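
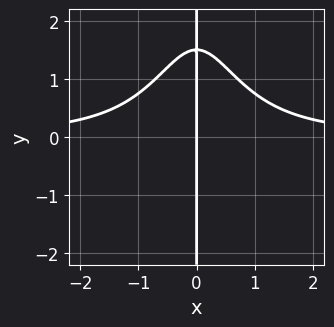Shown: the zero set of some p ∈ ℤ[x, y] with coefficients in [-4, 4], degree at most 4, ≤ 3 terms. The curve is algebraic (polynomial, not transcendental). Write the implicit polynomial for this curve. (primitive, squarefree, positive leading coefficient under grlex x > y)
(a) The degree is 4 — a generic line meets the curve in up to 4 points.
(b) Observable constraints: every point of the y-axis in the box is on the curve; it crosses the x-axis at the gridline x = 0.
(c) Fitting integer coefficients to these (and the overall shape) gives p.

2*x^3*y + 2*x*y - 3*x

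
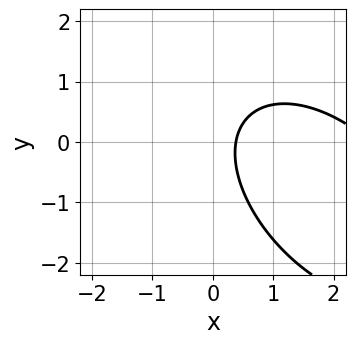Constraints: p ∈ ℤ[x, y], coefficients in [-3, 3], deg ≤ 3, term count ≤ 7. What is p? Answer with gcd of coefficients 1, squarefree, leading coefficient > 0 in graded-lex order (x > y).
x^2 + x*y + y^2 - 3*x + 1

1. deg p = 2.
2. From the visible intercepts: no y-intercept at any integer in the box.
3. Together with the visible shape, these determine p as stated.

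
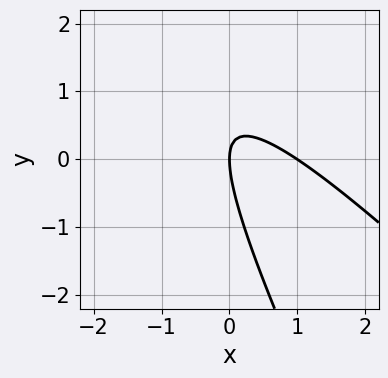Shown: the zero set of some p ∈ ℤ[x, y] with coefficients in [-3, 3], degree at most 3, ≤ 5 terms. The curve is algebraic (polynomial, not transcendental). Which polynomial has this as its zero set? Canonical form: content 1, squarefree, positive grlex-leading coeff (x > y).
1. deg p = 2. No degree-1 curve has this shape.
2. Against the integer gridlines: one y-axis crossing is at y = 0; among the integer gridlines, it crosses the x-axis at x ∈ {0, 1}.
3. Together with the visible shape, these determine p as stated.

2*x^2 + 3*x*y + y^2 - 2*x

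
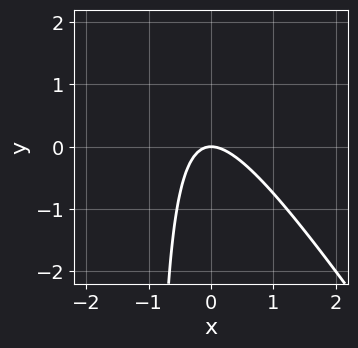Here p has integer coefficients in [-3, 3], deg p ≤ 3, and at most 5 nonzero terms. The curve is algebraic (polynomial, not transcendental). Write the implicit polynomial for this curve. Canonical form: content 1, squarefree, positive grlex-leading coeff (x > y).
3*x^2 + 2*x*y + 2*y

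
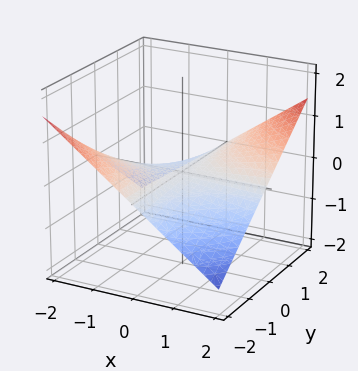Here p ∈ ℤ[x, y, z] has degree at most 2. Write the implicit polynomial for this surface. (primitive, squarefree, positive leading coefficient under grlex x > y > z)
The degree is 2 — a hyperbolic paraboloid; a quadric.
From the axis intercepts and sections: every point of the y-axis in the box is on the surface; one z-axis crossing is at z = 0; the visible x-axis segment lies entirely on the surface.
These observations pin down the coefficients.

x*y - 3*z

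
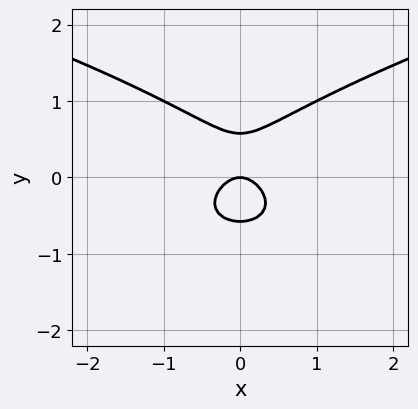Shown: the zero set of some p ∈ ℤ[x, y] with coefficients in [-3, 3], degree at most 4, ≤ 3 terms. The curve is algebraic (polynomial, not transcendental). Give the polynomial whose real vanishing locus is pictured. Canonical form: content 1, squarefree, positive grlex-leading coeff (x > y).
First, degree: a generic line meets the curve in up to 3 points, so deg p = 3.
Next, symmetries: it's symmetric under x → −x, forcing even powers of x.
Then, checking where it meets the axes: it meets the x-axis at x = 0 (among the integer gridlines); one y-axis crossing is at y = 0.
Finally, these observations pin down the coefficients.

3*y^3 - 2*x^2 - y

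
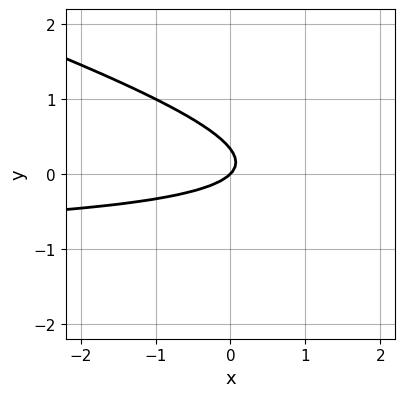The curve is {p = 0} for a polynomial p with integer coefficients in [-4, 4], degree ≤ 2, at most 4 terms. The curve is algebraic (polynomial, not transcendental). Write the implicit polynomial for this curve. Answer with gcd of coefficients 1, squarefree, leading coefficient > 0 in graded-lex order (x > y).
(a) Degree: no degree-1 curve has this shape, so deg p = 2.
(b) Observable constraints: it meets the x-axis at x = 0 (among the integer gridlines); one y-axis crossing is at y = 0.
(c) Matching integer coefficients to the picture gives p.

x*y + 3*y^2 + x - y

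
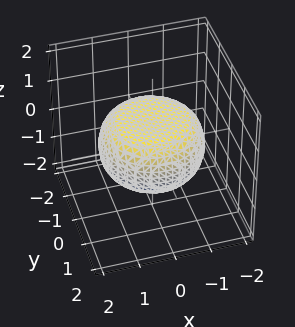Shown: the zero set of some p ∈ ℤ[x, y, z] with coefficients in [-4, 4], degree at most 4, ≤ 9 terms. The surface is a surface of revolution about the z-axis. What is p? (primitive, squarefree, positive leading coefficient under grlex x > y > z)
x^4 + 2*x^2*y^2 + y^4 - x^2 - y^2 + 3*z^2 - 2

1. Degree: no degree-3 surface has this shape, so deg p = 4.
2. Symmetries: rotational symmetry about the z-axis ⇒ p depends on x, y only through x² + y².
3. Against the integer gridlines: a circular section at z = 0 has radius between 1 and 2.
4. Fitting integer coefficients to these (and the overall shape) gives p.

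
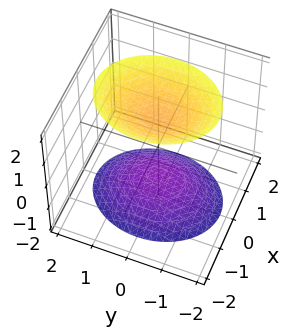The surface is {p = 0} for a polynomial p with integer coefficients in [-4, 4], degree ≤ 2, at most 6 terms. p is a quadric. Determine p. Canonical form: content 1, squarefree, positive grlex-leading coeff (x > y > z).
3*x^2 + 2*y^2 - 2*z^2 + 3

1. I count 2 distinct pieces. Treating them together as one polynomial.
2. The degree is 2 — two sheets facing apart; a quadric.
3. Symmetries: the y ↦ −y reflection is a symmetry, so y appears only in even powers; it's symmetric under z → −z, forcing even powers of z; it's symmetric under x → −x, forcing even powers of x.
4. From the visible intercepts: no y-intercept at any integer in the box; it misses every integer gridline on the x-axis.
5. The integer polynomial consistent with all of this is the stated p.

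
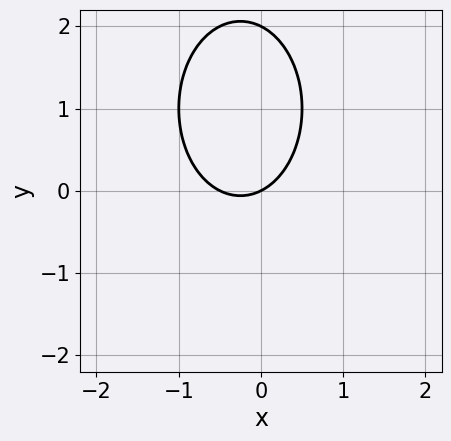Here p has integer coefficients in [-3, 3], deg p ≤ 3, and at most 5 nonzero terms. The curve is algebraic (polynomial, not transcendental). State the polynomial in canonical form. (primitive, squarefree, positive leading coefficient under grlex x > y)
2*x^2 + y^2 + x - 2*y

First, degree: the shape is more complex than any degree-1 curve, so deg p = 2.
Then, against the integer gridlines: it crosses the x-axis at the gridline x = 0; among the integer gridlines, it crosses the y-axis at y ∈ {0, 2}.
Finally, together with the visible shape, these determine p as stated.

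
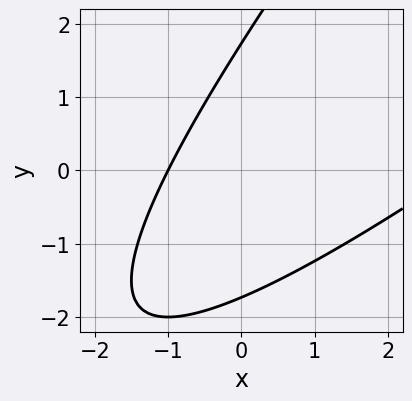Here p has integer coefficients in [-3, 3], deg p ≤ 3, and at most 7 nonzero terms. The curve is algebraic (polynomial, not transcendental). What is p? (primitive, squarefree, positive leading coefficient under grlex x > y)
deg p = 2.
Observable constraints: it meets the x-axis at x = -1 (among the integer gridlines).
Together with the visible shape, these determine p as stated.

x^2 - 2*x*y + y^2 - 2*x - 3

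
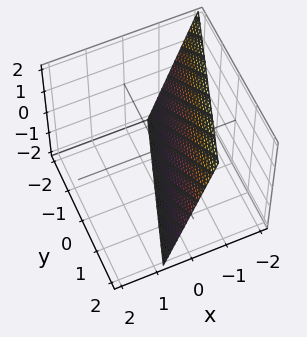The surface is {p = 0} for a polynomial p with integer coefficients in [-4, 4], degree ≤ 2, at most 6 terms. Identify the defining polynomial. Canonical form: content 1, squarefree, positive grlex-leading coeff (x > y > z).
3*x - y + z + 2

The degree is 1 — the surface is flat (a plane).
Against the integer gridlines: one y-axis crossing is at y = 2; it meets the z-axis at z = -2 (among the integer gridlines).
These observations pin down the coefficients.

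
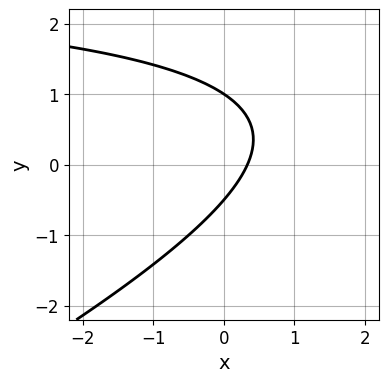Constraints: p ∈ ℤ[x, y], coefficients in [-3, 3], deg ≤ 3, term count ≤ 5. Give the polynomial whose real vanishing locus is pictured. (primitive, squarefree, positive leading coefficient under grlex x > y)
First, degree: a generic line meets the curve in up to 2 points, so deg p = 2.
Then, reading off the gridlines: one y-axis crossing is at y = 1.
Finally, together with the visible shape, these determine p as stated.

x*y - 2*y^2 - 3*x + y + 1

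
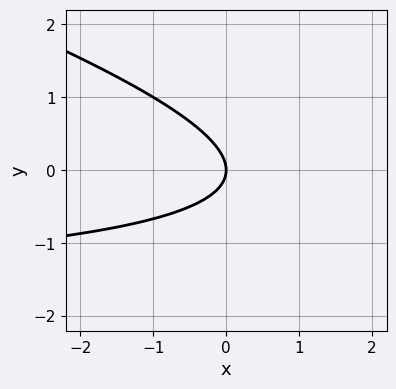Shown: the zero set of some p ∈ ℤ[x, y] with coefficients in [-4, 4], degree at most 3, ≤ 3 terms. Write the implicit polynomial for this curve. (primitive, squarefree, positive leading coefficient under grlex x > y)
x*y + 3*y^2 + 2*x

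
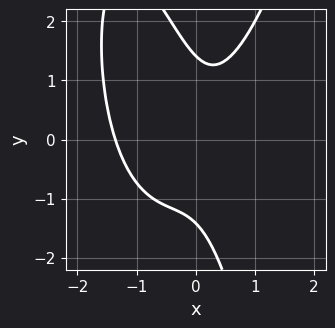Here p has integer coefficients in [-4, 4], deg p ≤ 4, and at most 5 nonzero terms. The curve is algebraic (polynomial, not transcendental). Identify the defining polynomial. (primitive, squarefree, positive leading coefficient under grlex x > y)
(a) Degree: a generic line meets the curve in up to 3 points, so deg p = 3.
(b) Solving for integer coefficients yields p as stated.

3*x^3 + 3*x^2 - 2*x*y - y^2 + 2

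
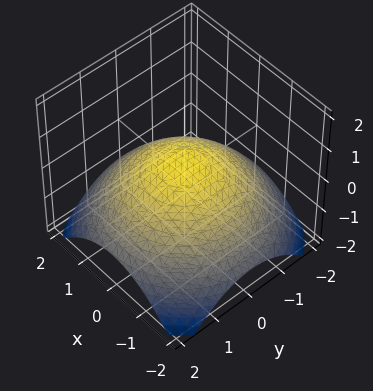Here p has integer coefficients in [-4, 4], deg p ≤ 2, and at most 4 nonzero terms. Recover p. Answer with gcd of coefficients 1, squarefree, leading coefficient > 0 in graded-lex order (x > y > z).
x^2 + y^2 + 3*z - 1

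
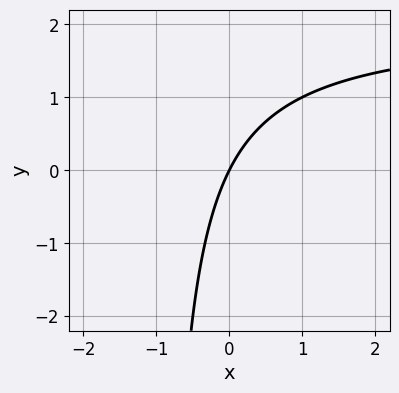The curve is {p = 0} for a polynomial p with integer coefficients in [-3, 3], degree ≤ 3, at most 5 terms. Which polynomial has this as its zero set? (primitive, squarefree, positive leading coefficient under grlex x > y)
Degree: a generic line meets the curve in up to 2 points, so deg p = 2.
Against the integer gridlines: it crosses the x-axis at the gridline x = 0; it crosses the y-axis at the gridline y = 0.
Together with the visible shape, these determine p as stated.

x*y - 2*x + y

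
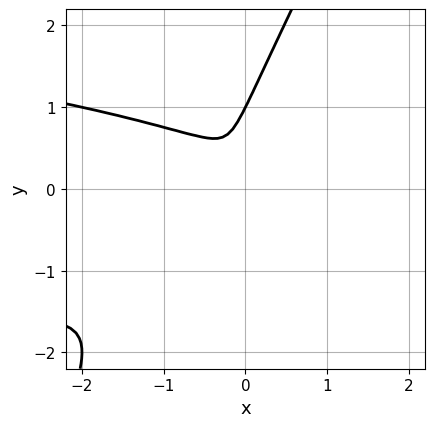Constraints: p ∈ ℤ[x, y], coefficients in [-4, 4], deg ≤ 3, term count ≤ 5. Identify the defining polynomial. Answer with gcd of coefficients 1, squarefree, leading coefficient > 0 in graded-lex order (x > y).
2*x*y^2 - y^3 + x^2 + y^2

First, degree: the shape is more complex than any degree-2 curve, so deg p = 3.
Then, from the visible intercepts: it crosses the y-axis at the gridline y = 1.
Finally, the integer polynomial consistent with all of this is the stated p.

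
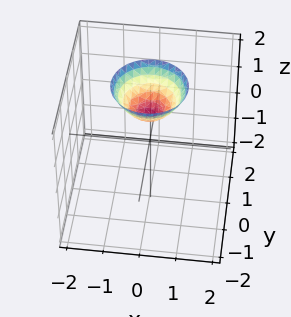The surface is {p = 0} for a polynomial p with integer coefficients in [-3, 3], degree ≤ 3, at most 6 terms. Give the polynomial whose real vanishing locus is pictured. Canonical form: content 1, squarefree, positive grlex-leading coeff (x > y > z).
x^2 + y^2 - z + 1

First, the degree is 2 — no degree-1 surface has this shape.
Then, symmetries: rotational symmetry about the z-axis ⇒ p depends on x, y only through x² + y².
Next, observable constraints: it misses every integer gridline on the x-axis; a circular section at z = 2 has radius exactly 1; the surface avoids every integer y-axis point in the box; it meets the z-axis at z = 1 (among the integer gridlines).
Finally, together with the visible shape, these determine p as stated.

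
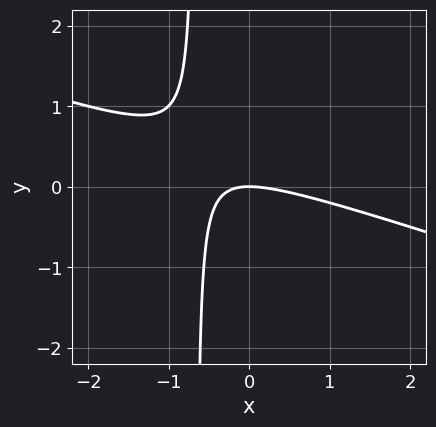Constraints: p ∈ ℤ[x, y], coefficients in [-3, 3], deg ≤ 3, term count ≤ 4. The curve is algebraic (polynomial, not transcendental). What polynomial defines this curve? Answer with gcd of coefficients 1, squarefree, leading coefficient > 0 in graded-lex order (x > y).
(a) Degree: no degree-1 curve has this shape, so deg p = 2.
(b) Checking where it meets the axes: one x-axis crossing is at x = 0; it crosses the y-axis at the gridline y = 0.
(c) Putting this together gives p.

x^2 + 3*x*y + 2*y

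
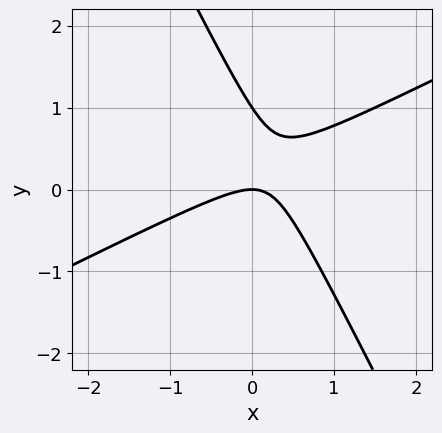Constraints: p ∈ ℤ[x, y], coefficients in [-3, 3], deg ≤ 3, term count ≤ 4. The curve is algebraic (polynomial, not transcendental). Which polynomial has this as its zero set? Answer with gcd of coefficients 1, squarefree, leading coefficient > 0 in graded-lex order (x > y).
2*x^2 - 3*x*y - 2*y^2 + 2*y

1. deg p = 2. The shape is more complex than any degree-1 curve.
2. From the visible intercepts: among the integer gridlines, it crosses the y-axis at y ∈ {0, 1}; one x-axis crossing is at x = 0.
3. Matching integer coefficients to the picture gives p.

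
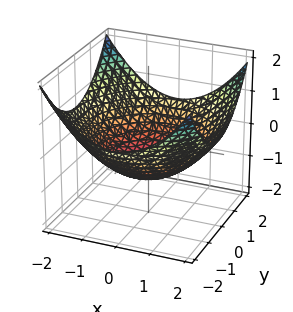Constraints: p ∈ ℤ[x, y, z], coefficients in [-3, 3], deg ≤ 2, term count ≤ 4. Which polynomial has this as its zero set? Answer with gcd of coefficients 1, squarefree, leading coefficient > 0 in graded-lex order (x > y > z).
Degree: the shape is more complex than any degree-1 surface, so deg p = 2.
Symmetry: the z-axis is an axis of rotation, so x and y enter only as x² + y².
From the visible intercepts: a circular section at z = 0 has radius between 1 and 2; it meets the z-axis at z = -1 (among the integer gridlines).
The integer polynomial consistent with all of this is the stated p.

x^2 + y^2 - 3*z - 3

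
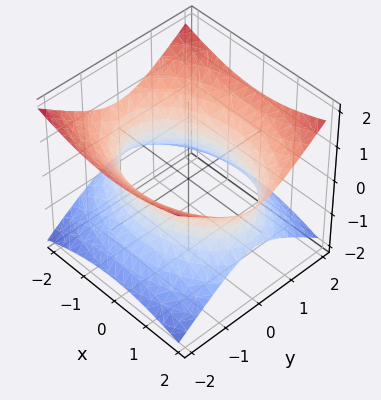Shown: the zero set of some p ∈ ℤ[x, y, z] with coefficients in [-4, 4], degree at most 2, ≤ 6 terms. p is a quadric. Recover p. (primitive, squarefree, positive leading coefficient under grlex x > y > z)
x^2 + 2*y^2 - 3*z^2 - 3

1. The degree is 2 — an hourglass — one-sheet hyperboloid; a quadric.
2. Symmetries: it's symmetric under y → −y, forcing even powers of y; it's symmetric under z → −z, forcing even powers of z; it's symmetric under x → −x, forcing even powers of x.
3. Against the integer gridlines: the surface avoids every integer z-axis point in the box.
4. Assembling these constraints gives the stated polynomial.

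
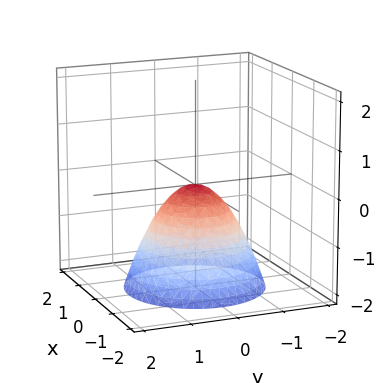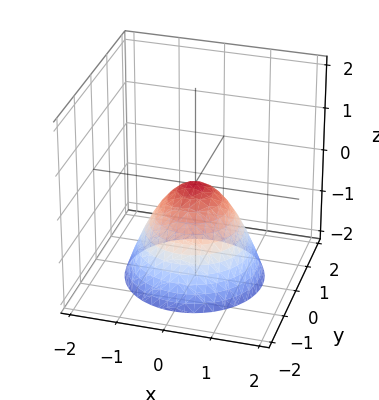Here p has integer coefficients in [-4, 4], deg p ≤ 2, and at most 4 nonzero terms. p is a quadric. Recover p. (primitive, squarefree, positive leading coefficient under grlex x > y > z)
deg p = 2.
Symmetries: the z-axis is an axis of rotation, so x and y enter only as x² + y².
Against the integer gridlines: it crosses the x-axis at the gridline x = 0; it meets the z-axis at z = 0 (among the integer gridlines).
The integer polynomial consistent with all of this is the stated p.

x^2 + y^2 + z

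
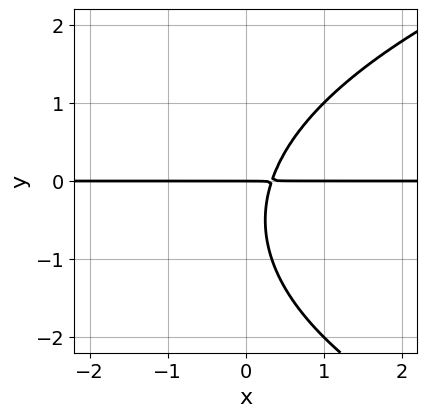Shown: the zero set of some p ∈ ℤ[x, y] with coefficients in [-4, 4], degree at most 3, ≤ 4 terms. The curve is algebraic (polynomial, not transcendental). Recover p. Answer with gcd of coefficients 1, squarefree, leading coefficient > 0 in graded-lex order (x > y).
y^3 - 3*x*y + y^2 + y

(a) The degree is 3 — the shape is more complex than any degree-2 curve.
(b) Against the integer gridlines: it meets the y-axis at y = 0 (among the integer gridlines); the visible x-axis segment lies entirely on the curve.
(c) Putting this together gives p.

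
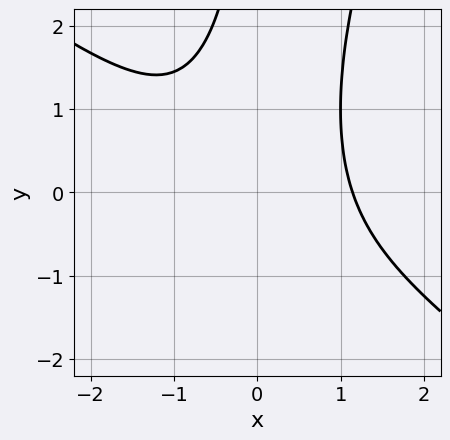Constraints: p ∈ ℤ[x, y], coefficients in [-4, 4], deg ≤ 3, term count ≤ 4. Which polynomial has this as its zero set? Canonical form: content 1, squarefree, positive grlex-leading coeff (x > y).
Degree: a generic line meets the curve in up to 3 points, so deg p = 3.
Reading off the gridlines: it misses every integer gridline on the y-axis.
Solving for integer coefficients yields p as stated.

2*x^3 + 2*x^2*y - x*y^2 - 3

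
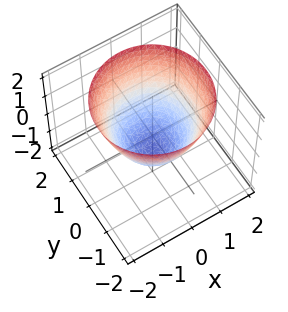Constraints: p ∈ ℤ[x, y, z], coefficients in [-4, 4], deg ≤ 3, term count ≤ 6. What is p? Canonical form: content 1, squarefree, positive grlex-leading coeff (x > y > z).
First, the degree is 2 — the shape is more complex than any degree-1 surface.
Then, symmetry: the surface is invariant under rotation about z: p = q(x² + y², z).
Then, from the visible intercepts: a circular section at z = 1 has radius between 1 and 2; the y-axis gridline crossings are at y ∈ {-1, 1}; it crosses the z-axis at the gridline z = -1.
Finally, these observations pin down the coefficients. Check: (1, 0, 0) on the x-axis lies on the surface, and p(1, 0, 0) = 0. ✓

x^2 + y^2 - z - 1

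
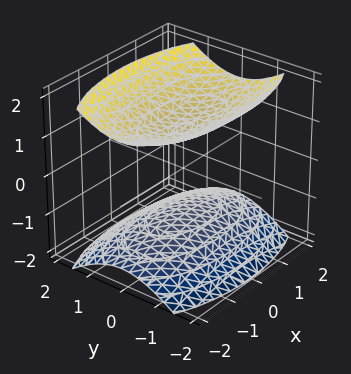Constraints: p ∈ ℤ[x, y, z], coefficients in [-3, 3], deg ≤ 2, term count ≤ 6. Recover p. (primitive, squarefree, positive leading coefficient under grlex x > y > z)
1. The picture has 2 separate pieces. Treating them together as one polynomial.
2. deg p = 2. Two separate bowl-shaped sheets opening away from each other; a quadric.
3. Symmetries: it's symmetric under x → −x, forcing even powers of x; mirror symmetry z ↦ −z ⇒ only even powers of z; it's symmetric under y → −y, forcing even powers of y.
4. Against the integer gridlines: the z-axis gridline crossings are at z ∈ {-1, 1}; no x-intercept at any integer in the box; the surface avoids every integer y-axis point in the box.
5. The integer polynomial consistent with all of this is the stated p.

x^2 + 3*y^2 - 3*z^2 + 3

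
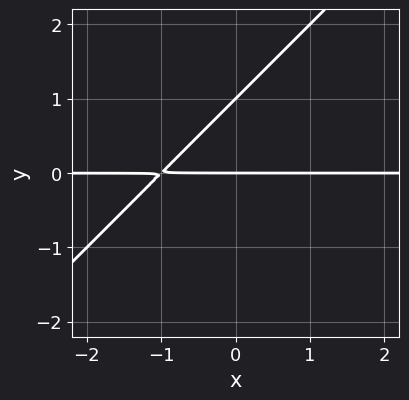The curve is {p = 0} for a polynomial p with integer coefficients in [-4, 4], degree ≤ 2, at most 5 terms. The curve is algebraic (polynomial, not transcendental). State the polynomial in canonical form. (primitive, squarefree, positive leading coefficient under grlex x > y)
deg p = 2.
Checking where it meets the axes: every point of the x-axis in the box is on the curve; the y-axis gridline crossings are at y ∈ {0, 1}.
Putting this together gives p.

x*y - y^2 + y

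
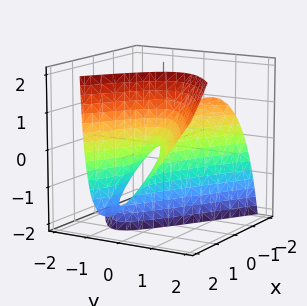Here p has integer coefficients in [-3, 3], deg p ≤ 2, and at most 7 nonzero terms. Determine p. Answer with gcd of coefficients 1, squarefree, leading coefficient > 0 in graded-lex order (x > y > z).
x^2 + 2*x*z - 3*y^2 + 2*y*z - z

deg p = 2. The shape is more complex than any degree-1 surface.
Observable constraints: it crosses the z-axis at the gridline z = 0; it crosses the y-axis at the gridline y = 0.
The integer polynomial consistent with all of this is the stated p.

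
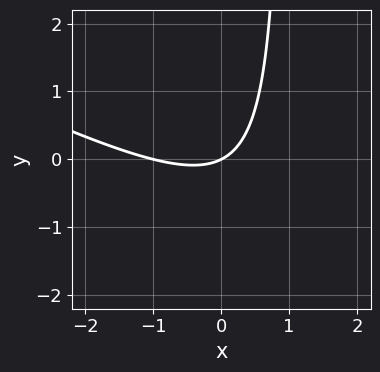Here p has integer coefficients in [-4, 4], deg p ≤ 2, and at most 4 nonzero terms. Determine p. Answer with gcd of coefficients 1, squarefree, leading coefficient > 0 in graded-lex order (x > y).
x^2 + 2*x*y + x - 2*y

1. Degree: the shape is more complex than any degree-1 curve, so deg p = 2.
2. Observable constraints: it crosses the y-axis at the gridline y = 0; among the integer gridlines, it crosses the x-axis at x ∈ {-1, 0}.
3. Assembling these constraints gives the stated polynomial.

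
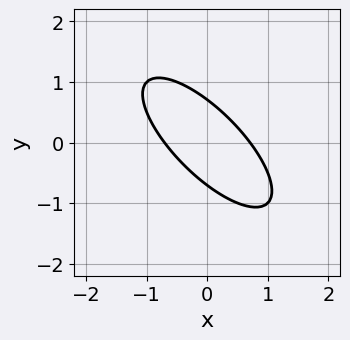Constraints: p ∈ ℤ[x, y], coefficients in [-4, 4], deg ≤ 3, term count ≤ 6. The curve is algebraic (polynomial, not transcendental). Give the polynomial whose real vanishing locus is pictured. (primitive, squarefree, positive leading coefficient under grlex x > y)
The degree is 2 — a generic line meets the curve in up to 2 points.
Putting this together gives p.

2*x^2 + 3*x*y + 2*y^2 - 1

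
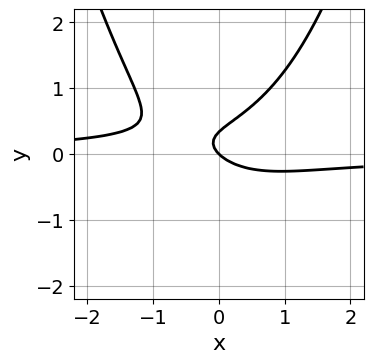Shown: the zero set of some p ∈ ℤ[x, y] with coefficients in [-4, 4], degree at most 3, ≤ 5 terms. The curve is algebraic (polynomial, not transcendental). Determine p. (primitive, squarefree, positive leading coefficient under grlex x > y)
deg p = 3.
Against the integer gridlines: it crosses the y-axis at the gridline y = 0; it meets the x-axis at x = 0 (among the integer gridlines).
Solving for integer coefficients yields p as stated.

2*x^2*y - 3*y^2 + x + y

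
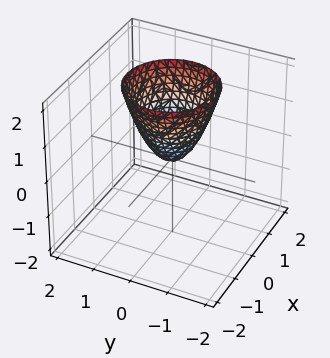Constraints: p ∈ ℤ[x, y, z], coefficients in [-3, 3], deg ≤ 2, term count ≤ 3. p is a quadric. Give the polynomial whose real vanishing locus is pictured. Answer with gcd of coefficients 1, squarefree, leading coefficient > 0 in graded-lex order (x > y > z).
1. deg p = 2. A single bowl opening along one axis; a quadric.
2. Symmetries: rotational symmetry about the z-axis ⇒ p depends on x, y only through x² + y².
3. Checking where it meets the axes: it meets the z-axis at z = 0 (among the integer gridlines); it crosses the x-axis at the gridline x = 0; a circular section at z = 1 has radius between 0 and 1; it meets the y-axis at y = 0 (among the integer gridlines).
4. Solving for integer coefficients yields p as stated.

3*x^2 + 3*y^2 - 2*z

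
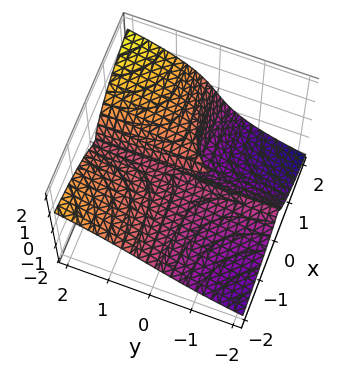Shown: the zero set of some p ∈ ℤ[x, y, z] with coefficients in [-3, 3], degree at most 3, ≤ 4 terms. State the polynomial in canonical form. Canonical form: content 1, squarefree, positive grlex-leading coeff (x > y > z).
(a) deg p = 3.
(b) Observable constraints: the visible y-axis segment lies entirely on the surface; the visible x-axis segment lies entirely on the surface.
(c) Fitting integer coefficients to these (and the overall shape) gives p.

x^2*y - x^2*z - z^3 + x*z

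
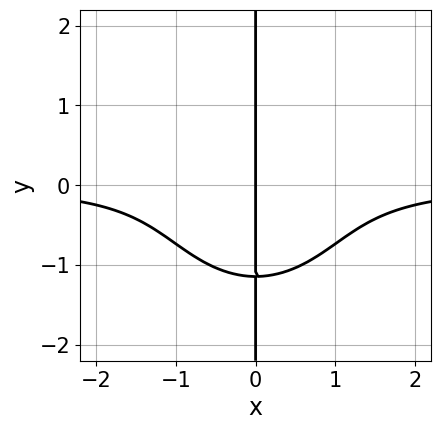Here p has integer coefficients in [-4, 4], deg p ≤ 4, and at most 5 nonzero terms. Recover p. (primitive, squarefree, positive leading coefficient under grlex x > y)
Degree: the shape is more complex than any degree-3 curve, so deg p = 4.
From the axis intercepts and sections: the visible y-axis segment lies entirely on the curve; it crosses the x-axis at the gridline x = 0.
Putting this together gives p.

3*x^3*y + 2*x*y^3 + 3*x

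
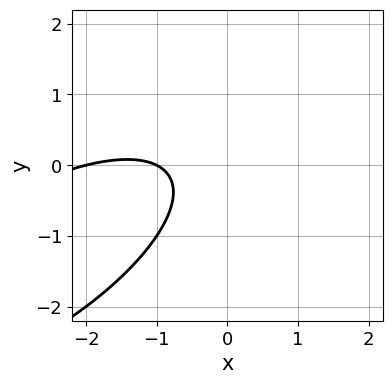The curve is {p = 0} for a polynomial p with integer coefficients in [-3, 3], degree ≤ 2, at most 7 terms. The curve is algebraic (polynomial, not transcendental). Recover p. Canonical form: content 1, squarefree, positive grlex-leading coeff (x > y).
First, degree: a generic line meets the curve in up to 2 points, so deg p = 2.
Then, from the axis intercepts and sections: the x-axis gridline crossings are at x ∈ {-2, -1}; the curve avoids every integer y-axis point in the box.
Finally, solving for integer coefficients yields p as stated.

x^2 - 2*x*y + 2*y^2 + 3*x + 2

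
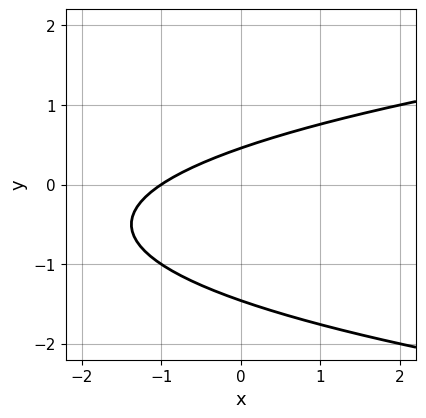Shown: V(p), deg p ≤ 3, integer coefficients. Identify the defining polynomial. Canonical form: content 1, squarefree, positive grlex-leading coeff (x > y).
3*y^2 - 2*x + 3*y - 2

1. deg p = 2. A generic line meets the curve in up to 2 points.
2. Observable constraints: it crosses the x-axis at the gridline x = -1.
3. The integer polynomial consistent with all of this is the stated p.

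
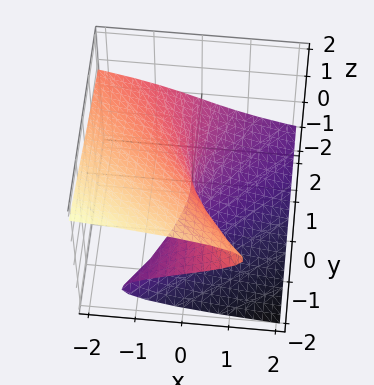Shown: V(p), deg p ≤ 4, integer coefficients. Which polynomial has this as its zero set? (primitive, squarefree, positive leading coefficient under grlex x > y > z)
z^3 + y*z + x

First, degree: no degree-2 surface has this shape, so deg p = 3.
Then, observable constraints: it meets the z-axis at z = 0 (among the integer gridlines); every point of the y-axis in the box is on the surface; it meets the x-axis at x = 0 (among the integer gridlines).
Finally, assembling these constraints gives the stated polynomial.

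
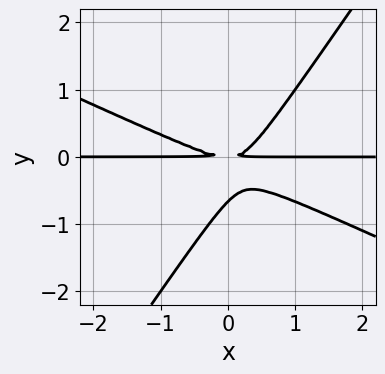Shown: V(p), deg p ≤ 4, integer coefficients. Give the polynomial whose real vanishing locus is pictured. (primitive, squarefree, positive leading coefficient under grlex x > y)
2*x^2*y + 3*x*y^2 - 3*y^3 - 2*y^2

1. Degree: no degree-2 curve has this shape, so deg p = 3.
2. Against the integer gridlines: the visible x-axis segment lies entirely on the curve.
3. Matching integer coefficients to the picture gives p.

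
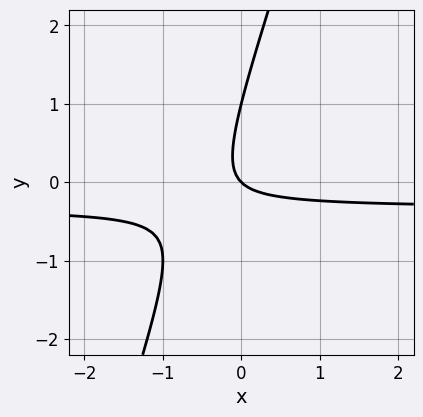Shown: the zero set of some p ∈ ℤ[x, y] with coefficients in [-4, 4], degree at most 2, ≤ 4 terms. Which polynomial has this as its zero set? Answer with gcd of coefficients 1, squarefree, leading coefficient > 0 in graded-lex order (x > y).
3*x*y - y^2 + x + y

First, the degree is 2 — no degree-1 curve has this shape.
Next, from the axis intercepts and sections: the y-axis gridline crossings are at y ∈ {0, 1}; it meets the x-axis at x = 0 (among the integer gridlines).
Finally, together with the visible shape, these determine p as stated.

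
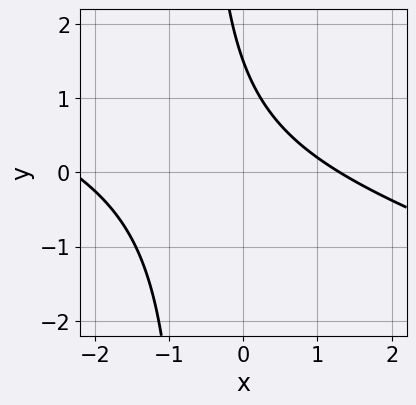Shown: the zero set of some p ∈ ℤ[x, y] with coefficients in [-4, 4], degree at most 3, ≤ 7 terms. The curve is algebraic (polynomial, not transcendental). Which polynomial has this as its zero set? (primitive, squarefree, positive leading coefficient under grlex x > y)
First, degree: a generic line meets the curve in up to 2 points, so deg p = 2.
Finally, the integer polynomial consistent with all of this is the stated p.

x^2 + 3*x*y + x + 2*y - 3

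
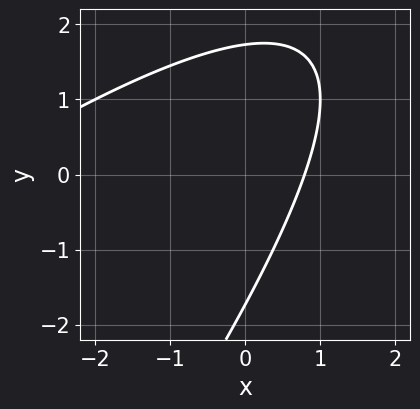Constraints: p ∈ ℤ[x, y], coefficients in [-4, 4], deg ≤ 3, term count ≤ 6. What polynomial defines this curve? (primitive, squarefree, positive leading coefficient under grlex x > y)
x^2 - 2*x*y + y^2 + 3*x - 3

First, degree: a generic line meets the curve in up to 2 points, so deg p = 2.
Finally, the integer polynomial consistent with all of this is the stated p.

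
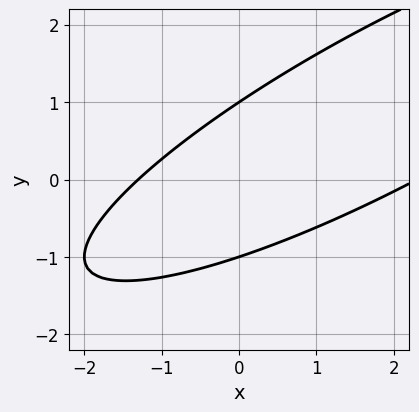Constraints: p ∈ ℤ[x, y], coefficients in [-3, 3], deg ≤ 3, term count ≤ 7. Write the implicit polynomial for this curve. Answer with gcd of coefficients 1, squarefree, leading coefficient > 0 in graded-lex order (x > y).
x^2 - 3*x*y + 3*y^2 - x - 3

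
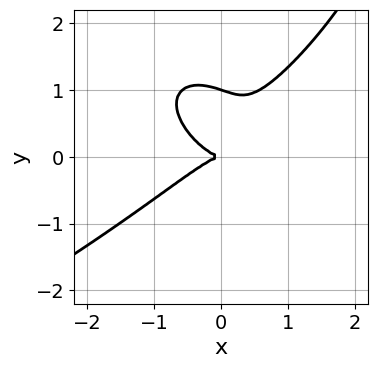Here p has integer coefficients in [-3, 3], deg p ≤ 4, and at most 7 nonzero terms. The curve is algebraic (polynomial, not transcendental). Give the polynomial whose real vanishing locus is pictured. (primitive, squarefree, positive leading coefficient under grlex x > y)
x*y^3 + 3*x^3 - 2*x*y^2 - 3*y^3 + 3*y^2

First, the degree is 4 — no degree-3 curve has this shape.
Next, from the visible intercepts: one x-axis crossing is at x = 0; among the integer gridlines, it crosses the y-axis at y ∈ {0, 1}.
Finally, putting this together gives p.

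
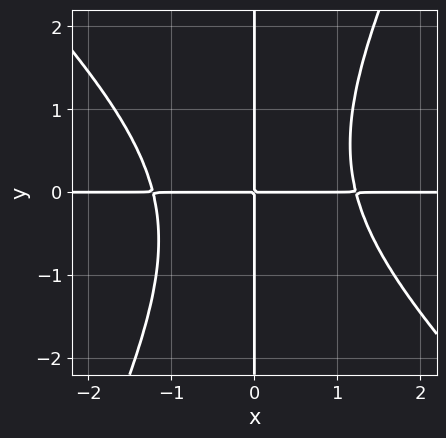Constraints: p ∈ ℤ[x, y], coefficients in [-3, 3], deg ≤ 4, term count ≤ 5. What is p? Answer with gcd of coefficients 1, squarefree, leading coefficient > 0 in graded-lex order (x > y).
2*x^3*y + x^2*y^2 - x*y^3 - 3*x*y

1. deg p = 4. No degree-3 curve has this shape.
2. Against the integer gridlines: the visible x-axis segment lies entirely on the curve; every point of the y-axis in the box is on the curve.
3. Together with the visible shape, these determine p as stated.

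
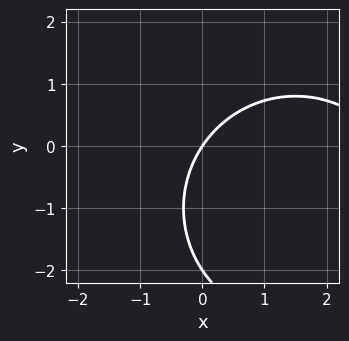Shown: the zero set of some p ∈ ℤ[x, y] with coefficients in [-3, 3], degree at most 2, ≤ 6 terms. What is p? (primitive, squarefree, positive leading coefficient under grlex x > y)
x^2 + y^2 - 3*x + 2*y

(a) Degree: the shape is more complex than any degree-1 curve, so deg p = 2.
(b) Observable constraints: the y-axis gridline crossings are at y ∈ {-2, 0}; it crosses the x-axis at the gridline x = 0.
(c) Matching integer coefficients to the picture gives p.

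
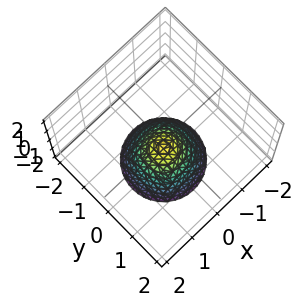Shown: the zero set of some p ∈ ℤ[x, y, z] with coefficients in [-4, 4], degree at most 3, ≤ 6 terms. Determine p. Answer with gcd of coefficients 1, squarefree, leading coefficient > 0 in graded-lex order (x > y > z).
3*x^2 + 3*y^2 + 3*z + 2

1. deg p = 2.
2. Symmetries: rotational symmetry about the z-axis ⇒ p depends on x, y only through x² + y².
3. From the axis intercepts and sections: a circular section at z = -1 has radius between 0 and 1; the surface avoids every integer x-axis point in the box.
4. The integer polynomial consistent with all of this is the stated p.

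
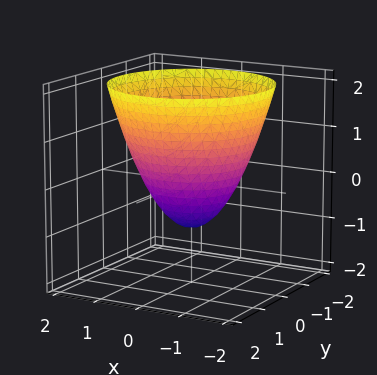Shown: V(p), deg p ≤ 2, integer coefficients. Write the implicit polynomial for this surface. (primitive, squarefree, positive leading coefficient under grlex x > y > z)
The degree is 2 — a generic line meets the surface in up to 2 points.
Symmetries: the z-axis is an axis of rotation, so x and y enter only as x² + y².
Observable constraints: the x-axis gridline crossings are at x ∈ {-1, 1}; it crosses the z-axis at the gridline z = -1; the y-axis gridline crossings are at y ∈ {-1, 1}.
Assembling these constraints gives the stated polynomial.

x^2 + y^2 - z - 1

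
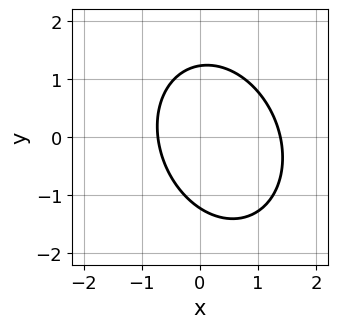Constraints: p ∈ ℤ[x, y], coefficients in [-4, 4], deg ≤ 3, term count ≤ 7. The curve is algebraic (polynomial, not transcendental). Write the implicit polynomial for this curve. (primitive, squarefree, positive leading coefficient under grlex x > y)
3*x^2 + x*y + 2*y^2 - 2*x - 3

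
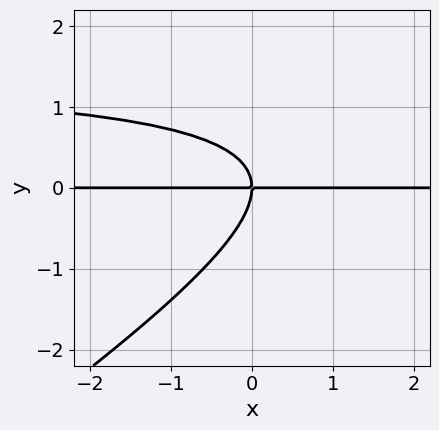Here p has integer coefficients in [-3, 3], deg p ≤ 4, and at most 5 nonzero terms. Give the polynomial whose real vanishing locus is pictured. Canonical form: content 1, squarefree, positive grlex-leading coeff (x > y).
2*x*y^2 - 3*y^3 - 3*x*y

(a) The degree is 3 — no degree-2 curve has this shape.
(b) Observable constraints: one y-axis crossing is at y = 0; the visible x-axis segment lies entirely on the curve.
(c) Fitting integer coefficients to these (and the overall shape) gives p.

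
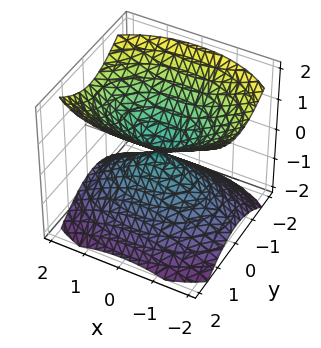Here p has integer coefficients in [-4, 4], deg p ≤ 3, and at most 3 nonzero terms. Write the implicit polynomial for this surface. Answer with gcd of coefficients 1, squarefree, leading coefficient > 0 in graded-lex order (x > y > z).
1. There are 2 components. They look like related sheets of one shape, so recover p as a whole.
2. Degree: a double cone through the origin; a quadric, so deg p = 2.
3. Symmetries: mirror symmetry x ↦ −x ⇒ only even powers of x; the y ↦ −y reflection is a symmetry, so y appears only in even powers; it's symmetric under z → −z, forcing even powers of z.
4. From the visible intercepts: one x-axis crossing is at x = 0; one z-axis crossing is at z = 0; it crosses the y-axis at the gridline y = 0.
5. Matching integer coefficients to the picture gives p.

x^2 + 2*y^2 - 2*z^2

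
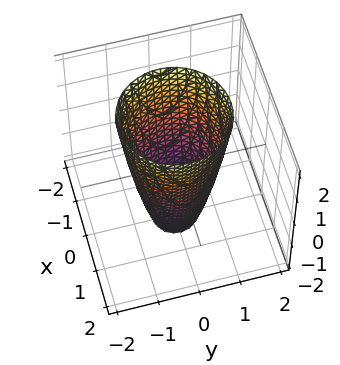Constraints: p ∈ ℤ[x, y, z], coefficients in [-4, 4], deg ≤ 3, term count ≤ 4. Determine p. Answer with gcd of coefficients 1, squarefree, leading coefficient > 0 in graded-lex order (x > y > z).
3*x^2 + 3*y^2 - z - 3

(a) The degree is 2 — the shape is more complex than any degree-1 surface.
(b) By symmetry, every cross-section ⟂ z is a circle, so x, y appear only via x² + y².
(c) From the visible intercepts: the surface avoids every integer z-axis point in the box; the x-axis gridline crossings are at x ∈ {-1, 1}; a circular section at z = -1 has radius between 0 and 1.
(d) The integer polynomial consistent with all of this is the stated p. Check: (0, 1, 0) on the y-axis lies on the surface, and p(0, 1, 0) = 0. ✓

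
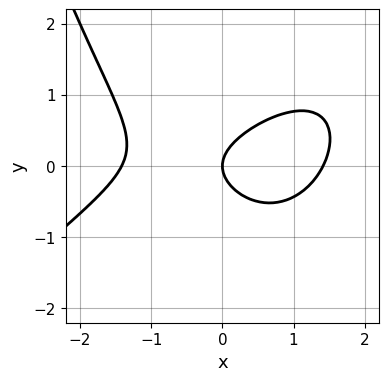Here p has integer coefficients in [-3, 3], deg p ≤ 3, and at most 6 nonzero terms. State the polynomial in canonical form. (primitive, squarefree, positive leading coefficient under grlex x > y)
(a) The degree is 3 — no degree-2 curve has this shape.
(b) From the axis intercepts and sections: one y-axis crossing is at y = 0; one x-axis crossing is at x = 0.
(c) Fitting integer coefficients to these (and the overall shape) gives p.

x^3 - x^2*y + 3*y^2 - 2*x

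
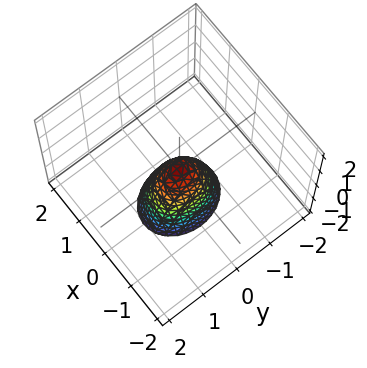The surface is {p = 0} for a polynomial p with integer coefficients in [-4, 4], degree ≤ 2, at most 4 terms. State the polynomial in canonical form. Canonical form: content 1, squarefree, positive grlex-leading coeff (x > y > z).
1. deg p = 2.
2. Symmetries: the x ↦ −x reflection is a symmetry, so x appears only in even powers; mirror symmetry y ↦ −y ⇒ only even powers of y.
3. Observable constraints: it meets the x-axis at x = 0 (among the integer gridlines); it meets the y-axis at y = 0 (among the integer gridlines).
4. These observations pin down the coefficients.

3*x^2 + 2*y^2 + z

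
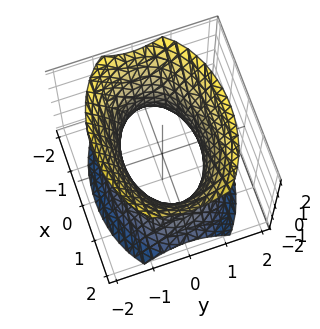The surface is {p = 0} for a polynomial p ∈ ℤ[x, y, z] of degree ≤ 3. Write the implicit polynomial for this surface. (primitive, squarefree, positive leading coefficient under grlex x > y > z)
x^2 + 2*y^2 - z^2 - 2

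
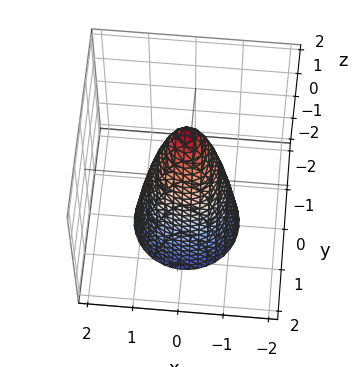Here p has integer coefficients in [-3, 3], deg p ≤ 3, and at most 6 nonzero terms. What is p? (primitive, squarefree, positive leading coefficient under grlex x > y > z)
(a) Degree: the shape is more complex than any degree-1 surface, so deg p = 2.
(b) By symmetry, the surface is invariant under rotation about z: p = q(x² + y², z).
(c) Observable constraints: a circular section at z = -1 has radius exactly 1; it meets the z-axis at z = 2 (among the integer gridlines).
(d) These observations pin down the coefficients.

3*x^2 + 3*y^2 + z - 2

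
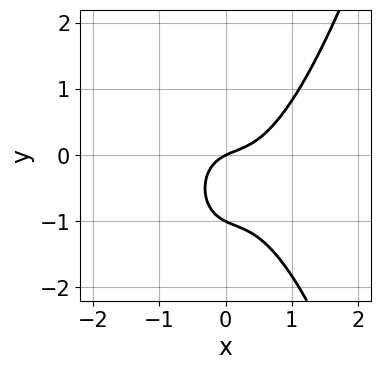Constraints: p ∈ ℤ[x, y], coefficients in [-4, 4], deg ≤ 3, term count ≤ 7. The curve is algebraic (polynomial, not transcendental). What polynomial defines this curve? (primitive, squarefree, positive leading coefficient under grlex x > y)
First, deg p = 3. The shape is more complex than any degree-2 curve.
Then, from the axis intercepts and sections: it crosses the x-axis at the gridline x = 0; among the integer gridlines, it crosses the y-axis at y ∈ {-1, 0}.
Finally, solving for integer coefficients yields p as stated.

3*x^3 - x^2 - 2*y^2 + x - 2*y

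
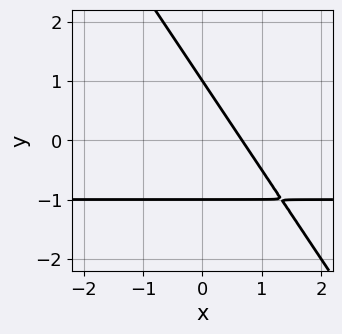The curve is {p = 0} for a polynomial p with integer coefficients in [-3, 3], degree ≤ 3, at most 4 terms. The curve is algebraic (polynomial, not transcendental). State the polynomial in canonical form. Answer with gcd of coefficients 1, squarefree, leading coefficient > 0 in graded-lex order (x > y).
3*x*y + 2*y^2 + 3*x - 2

First, the degree is 2 — a generic line meets the curve in up to 2 points.
Then, reading off the gridlines: the y-axis gridline crossings are at y ∈ {-1, 1}.
Finally, together with the visible shape, these determine p as stated.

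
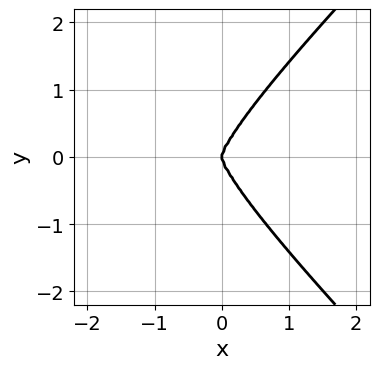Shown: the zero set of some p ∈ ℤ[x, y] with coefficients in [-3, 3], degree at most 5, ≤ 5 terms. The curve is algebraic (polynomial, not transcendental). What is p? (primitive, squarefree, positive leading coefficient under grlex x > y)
x^2*y^2 - y^4 + 2*x^3

1. deg p = 4. No degree-3 curve has this shape.
2. Symmetries: mirror symmetry y ↦ −y ⇒ only even powers of y.
3. Checking where it meets the axes: it crosses the x-axis at the gridline x = 0; it meets the y-axis at y = 0 (among the integer gridlines).
4. The integer polynomial consistent with all of this is the stated p.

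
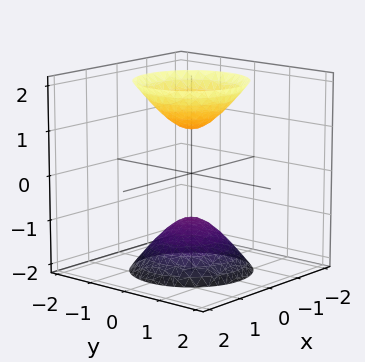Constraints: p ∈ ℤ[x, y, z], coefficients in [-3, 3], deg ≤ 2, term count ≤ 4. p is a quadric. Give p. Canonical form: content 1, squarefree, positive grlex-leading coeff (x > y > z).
2*x^2 + 2*y^2 - z^2 + 1

The picture has 2 separate pieces.
deg p = 2.
Symmetries: every cross-section ⟂ z is a circle, so x, y appear only via x² + y²; the z ↦ −z reflection is a symmetry, so z appears only in even powers.
Observable constraints: it misses every integer gridline on the y-axis; no x-intercept at any integer in the box; the z-axis gridline crossings are at z ∈ {-1, 1}; a circular section at z = 2 has radius between 1 and 2.
Solving for integer coefficients yields p as stated.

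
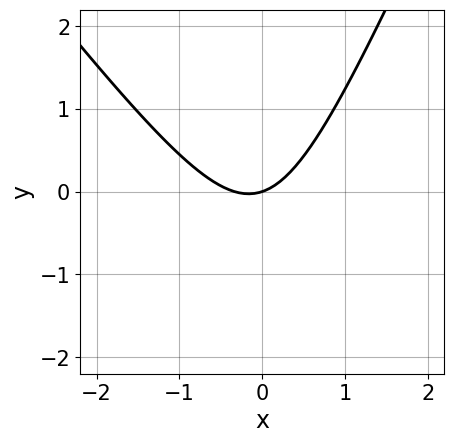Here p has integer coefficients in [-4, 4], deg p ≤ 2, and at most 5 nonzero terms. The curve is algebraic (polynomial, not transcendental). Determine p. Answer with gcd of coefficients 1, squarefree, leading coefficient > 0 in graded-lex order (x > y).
(a) The degree is 2 — a generic line meets the curve in up to 2 points.
(b) Reading off the gridlines: it meets the x-axis at x = 0 (among the integer gridlines); one y-axis crossing is at y = 0.
(c) Putting this together gives p.

3*x^2 + x*y - y^2 + x - 3*y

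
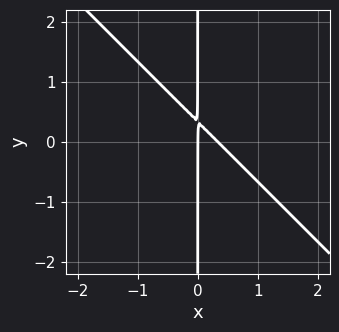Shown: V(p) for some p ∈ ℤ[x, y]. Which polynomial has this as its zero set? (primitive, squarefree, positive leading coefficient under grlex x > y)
3*x^2 + 3*x*y - x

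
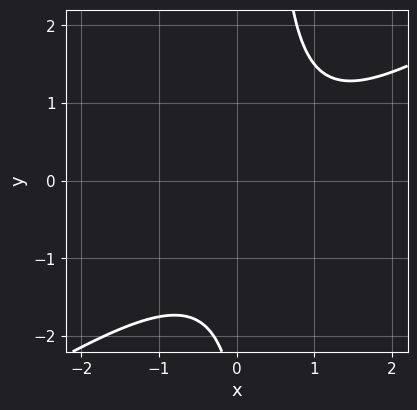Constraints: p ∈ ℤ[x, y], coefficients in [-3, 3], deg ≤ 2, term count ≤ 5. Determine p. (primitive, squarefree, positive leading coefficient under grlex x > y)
deg p = 2. No degree-1 curve has this shape.
From the axis intercepts and sections: no y-intercept at any integer in the box; the curve avoids every integer x-axis point in the box.
Matching integer coefficients to the picture gives p.

2*x^2 - 3*x*y - 2*x + y + 3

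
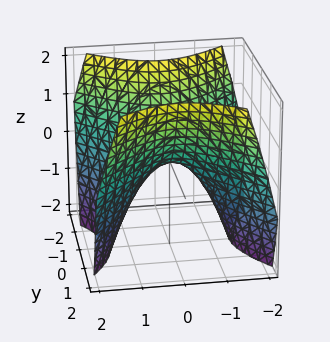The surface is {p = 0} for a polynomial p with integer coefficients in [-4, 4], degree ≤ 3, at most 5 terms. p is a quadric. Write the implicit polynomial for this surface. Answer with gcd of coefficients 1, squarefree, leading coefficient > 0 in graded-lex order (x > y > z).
x^2 - y^2 + z

Degree: a hyperbolic paraboloid; a quadric, so deg p = 2.
Symmetries: mirror symmetry y ↦ −y ⇒ only even powers of y; mirror symmetry x ↦ −x ⇒ only even powers of x.
From the axis intercepts and sections: one y-axis crossing is at y = 0; it meets the z-axis at z = 0 (among the integer gridlines); it meets the x-axis at x = 0 (among the integer gridlines).
Together with the visible shape, these determine p as stated.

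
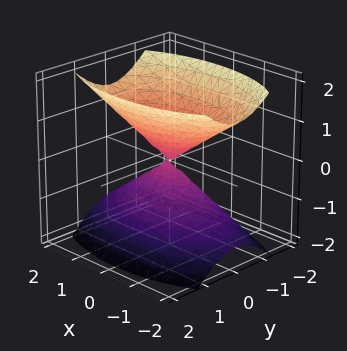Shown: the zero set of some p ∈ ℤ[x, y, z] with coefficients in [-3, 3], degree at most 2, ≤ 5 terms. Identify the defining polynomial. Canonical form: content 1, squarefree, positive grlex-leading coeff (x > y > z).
x^2 + 3*y^2 - 2*z^2

(a) I count 2 distinct pieces.
(b) The degree is 2 — two nappes meeting at a single point; a quadric.
(c) Symmetries: the z ↦ −z reflection is a symmetry, so z appears only in even powers; it's symmetric under y → −y, forcing even powers of y; it's symmetric under x → −x, forcing even powers of x.
(d) From the visible intercepts: it meets the x-axis at x = 0 (among the integer gridlines); it crosses the y-axis at the gridline y = 0; it crosses the z-axis at the gridline z = 0.
(e) Solving for integer coefficients yields p as stated.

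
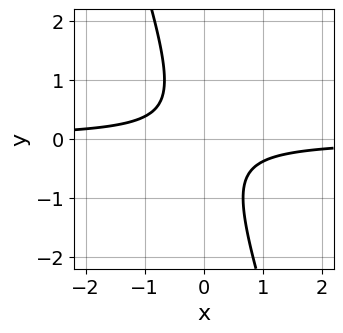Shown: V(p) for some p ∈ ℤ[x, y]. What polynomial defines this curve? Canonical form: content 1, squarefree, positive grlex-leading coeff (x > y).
3*x*y + y^2 + 1

1. deg p = 2. No degree-1 curve has this shape.
2. Observable constraints: the curve avoids every integer y-axis point in the box; it misses every integer gridline on the x-axis.
3. Assembling these constraints gives the stated polynomial.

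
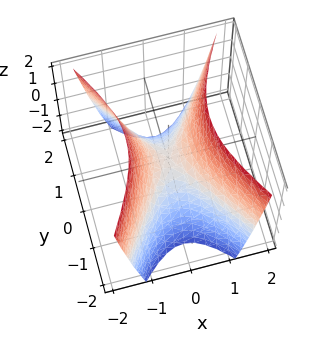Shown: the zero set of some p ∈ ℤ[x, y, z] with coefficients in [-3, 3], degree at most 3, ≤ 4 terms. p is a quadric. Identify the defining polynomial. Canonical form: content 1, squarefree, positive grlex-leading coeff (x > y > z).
2*x^2 - y^2 - z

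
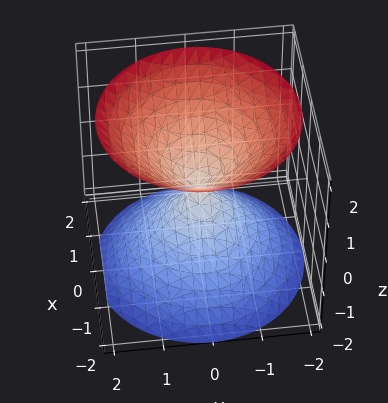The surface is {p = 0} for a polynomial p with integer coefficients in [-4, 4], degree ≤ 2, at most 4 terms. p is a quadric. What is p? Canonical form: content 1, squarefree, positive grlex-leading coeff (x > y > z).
(a) There are 2 components. Treating them together as one polynomial.
(b) deg p = 2. A double cone through the origin; a quadric.
(c) Symmetries: the z ↦ −z reflection is a symmetry, so z appears only in even powers; rotational symmetry about the z-axis ⇒ p depends on x, y only through x² + y².
(d) From the visible intercepts: it crosses the y-axis at the gridline y = 0; a circular section at z = -1 has radius exactly 1.
(e) These observations pin down the coefficients.

x^2 + y^2 - z^2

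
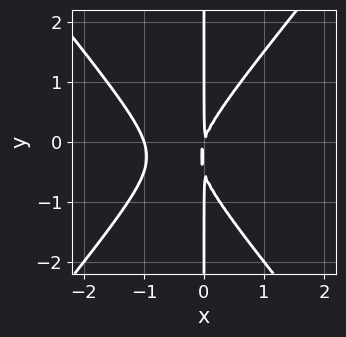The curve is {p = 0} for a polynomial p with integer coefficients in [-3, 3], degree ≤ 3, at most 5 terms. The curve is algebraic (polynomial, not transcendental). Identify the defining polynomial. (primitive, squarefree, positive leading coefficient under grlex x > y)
3*x^3 - 2*x*y^2 + 3*x^2 - x*y

First, the degree is 3 — a generic line meets the curve in up to 3 points.
Next, reading off the gridlines: every point of the y-axis in the box is on the curve; it crosses the x-axis at the gridline x = -1.
Finally, putting this together gives p.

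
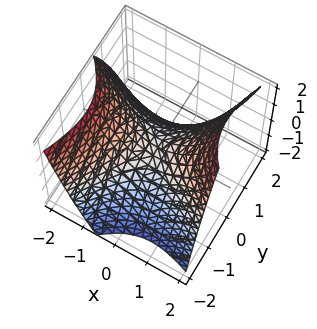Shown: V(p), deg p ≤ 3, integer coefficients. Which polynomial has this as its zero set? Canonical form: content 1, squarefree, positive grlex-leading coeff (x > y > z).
2*x^2 + 2*x*y - 2*y^2 - 3*z

(a) Degree: no degree-1 surface has this shape, so deg p = 2.
(b) Checking where it meets the axes: it meets the x-axis at x = 0 (among the integer gridlines); it meets the y-axis at y = 0 (among the integer gridlines); one z-axis crossing is at z = 0.
(c) Matching integer coefficients to the picture gives p.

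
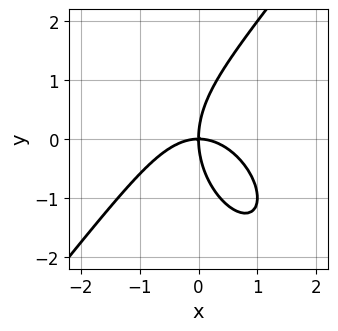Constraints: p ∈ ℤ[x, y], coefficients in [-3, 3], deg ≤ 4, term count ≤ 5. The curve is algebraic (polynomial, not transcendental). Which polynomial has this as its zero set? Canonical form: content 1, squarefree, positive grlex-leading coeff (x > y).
1. Degree: no degree-2 curve has this shape, so deg p = 3.
2. Reading off the gridlines: one y-axis crossing is at y = 0; one x-axis crossing is at x = 0.
3. These observations pin down the coefficients.

2*x^3 - y^3 + 3*x*y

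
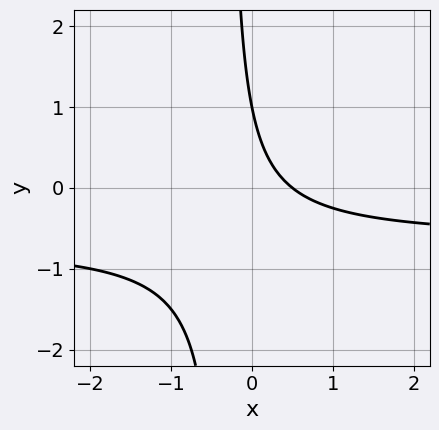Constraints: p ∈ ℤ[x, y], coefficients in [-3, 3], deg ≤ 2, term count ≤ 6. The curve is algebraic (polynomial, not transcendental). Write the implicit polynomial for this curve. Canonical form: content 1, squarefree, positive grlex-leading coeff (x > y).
1. The degree is 2 — no degree-1 curve has this shape.
2. Checking where it meets the axes: it meets the y-axis at y = 1 (among the integer gridlines).
3. Matching integer coefficients to the picture gives p.

3*x*y + 2*x + y - 1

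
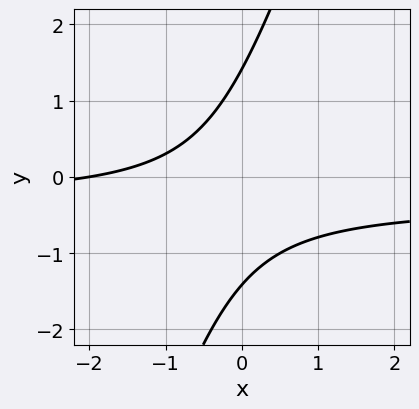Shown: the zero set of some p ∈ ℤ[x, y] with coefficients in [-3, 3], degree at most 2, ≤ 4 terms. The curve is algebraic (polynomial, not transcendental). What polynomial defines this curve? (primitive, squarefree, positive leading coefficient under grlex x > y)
3*x*y - y^2 + x + 2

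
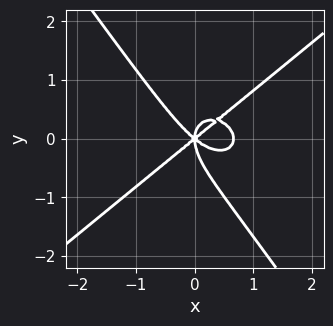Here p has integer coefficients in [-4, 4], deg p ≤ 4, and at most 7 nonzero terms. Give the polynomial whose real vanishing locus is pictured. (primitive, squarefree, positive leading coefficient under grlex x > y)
3*x^4 - 3*x*y^3 - 3*y^4 - 2*x^3 + 3*x*y^2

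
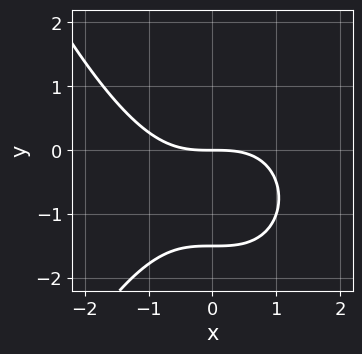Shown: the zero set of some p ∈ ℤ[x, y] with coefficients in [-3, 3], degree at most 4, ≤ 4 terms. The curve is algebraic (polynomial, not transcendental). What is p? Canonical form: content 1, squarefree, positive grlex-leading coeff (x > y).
The degree is 3 — a generic line meets the curve in up to 3 points.
From the visible intercepts: one x-axis crossing is at x = 0; it meets the y-axis at y = 0 (among the integer gridlines).
These observations pin down the coefficients.

x^3 + 2*y^2 + 3*y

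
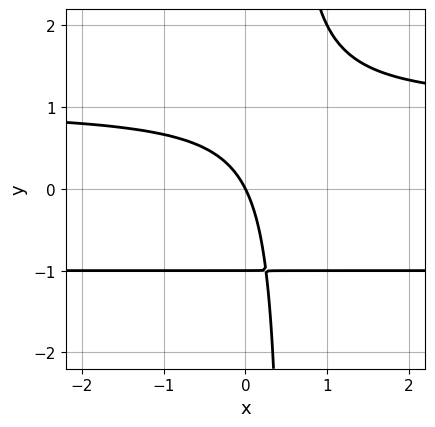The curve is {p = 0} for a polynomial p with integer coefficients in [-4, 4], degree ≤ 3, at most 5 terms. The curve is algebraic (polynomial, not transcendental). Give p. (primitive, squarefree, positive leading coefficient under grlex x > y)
2*x*y^2 - y^2 - 2*x - y

The degree is 3 — a generic line meets the curve in up to 3 points.
From the visible intercepts: among the integer gridlines, it crosses the y-axis at y ∈ {-1, 0}; it meets the x-axis at x = 0 (among the integer gridlines).
Together with the visible shape, these determine p as stated.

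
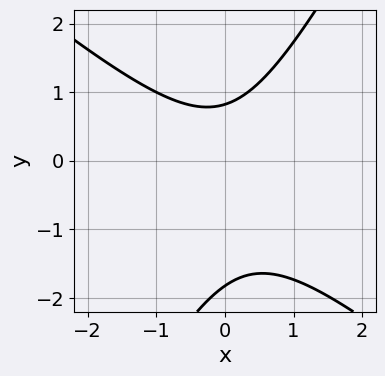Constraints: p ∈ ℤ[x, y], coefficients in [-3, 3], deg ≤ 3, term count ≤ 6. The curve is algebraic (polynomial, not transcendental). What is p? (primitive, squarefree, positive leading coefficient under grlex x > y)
3*x^2 + 2*x*y - 2*y^2 - 2*y + 3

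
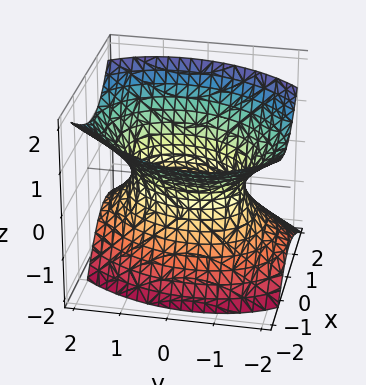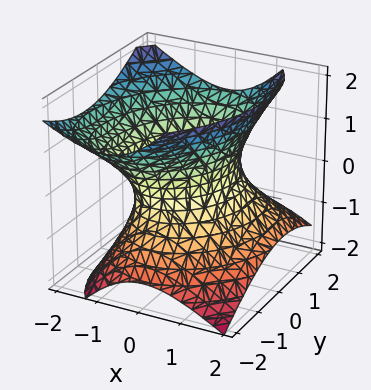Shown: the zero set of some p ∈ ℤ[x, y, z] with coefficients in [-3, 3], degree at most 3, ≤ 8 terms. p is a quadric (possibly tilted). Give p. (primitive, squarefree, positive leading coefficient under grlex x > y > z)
1. The degree is 2 — the shape is more complex than any degree-1 surface.
2. Against the integer gridlines: the x-axis gridline crossings are at x ∈ {-1, 1}; no z-intercept at any integer in the box.
3. Together with the visible shape, these determine p as stated.

3*x^2 - x*y + 2*x*z + 2*y^2 - 3*z^2 - 3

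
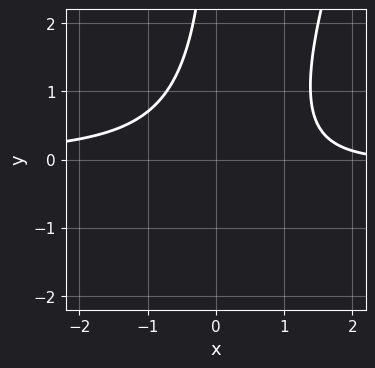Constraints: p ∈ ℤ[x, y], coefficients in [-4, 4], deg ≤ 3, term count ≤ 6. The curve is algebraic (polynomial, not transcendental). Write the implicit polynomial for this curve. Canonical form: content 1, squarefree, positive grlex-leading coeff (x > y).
3*x^2*y - x*y^2 - 2*x*y + x - 3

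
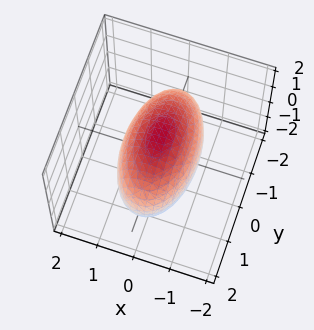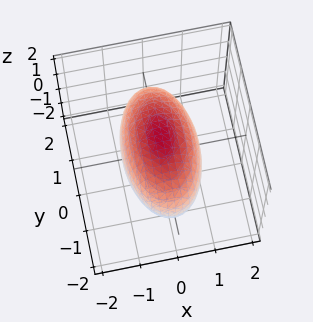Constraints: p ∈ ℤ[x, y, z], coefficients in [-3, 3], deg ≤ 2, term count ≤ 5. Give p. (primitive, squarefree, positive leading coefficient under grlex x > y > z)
3*x^2 + y^2 + 2*z^2 - 3

(a) Degree: a closed, bounded, convex surface; a quadric, so deg p = 2.
(b) Symmetries: it's symmetric under x → −x, forcing even powers of x; it's symmetric under z → −z, forcing even powers of z; mirror symmetry y ↦ −y ⇒ only even powers of y.
(c) From the axis intercepts and sections: among the integer gridlines, it crosses the x-axis at x ∈ {-1, 1}.
(d) Fitting integer coefficients to these (and the overall shape) gives p.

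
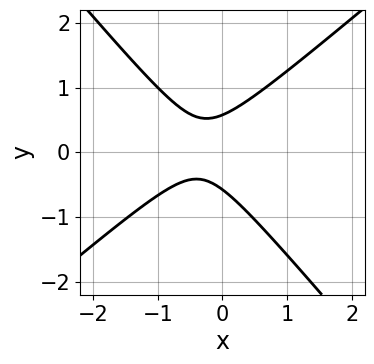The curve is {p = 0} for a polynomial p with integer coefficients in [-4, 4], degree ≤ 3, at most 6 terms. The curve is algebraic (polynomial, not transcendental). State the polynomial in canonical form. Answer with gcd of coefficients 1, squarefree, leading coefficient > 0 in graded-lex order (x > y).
(a) The degree is 2 — the shape is more complex than any degree-1 curve.
(b) Reading off the gridlines: the curve avoids every integer x-axis point in the box.
(c) Assembling these constraints gives the stated polynomial.

3*x^2 - x*y - 3*y^2 + 2*x + 1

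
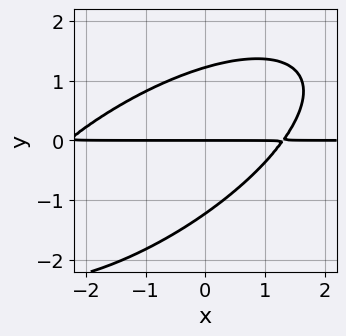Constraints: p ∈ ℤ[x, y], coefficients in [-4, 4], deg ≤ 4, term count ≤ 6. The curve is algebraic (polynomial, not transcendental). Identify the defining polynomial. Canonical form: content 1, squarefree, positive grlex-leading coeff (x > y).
Degree: no degree-2 curve has this shape, so deg p = 3.
Checking where it meets the axes: the visible x-axis segment lies entirely on the curve; it crosses the y-axis at the gridline y = 0.
Matching integer coefficients to the picture gives p.

x^2*y - 2*x*y^2 + 2*y^3 + x*y - 3*y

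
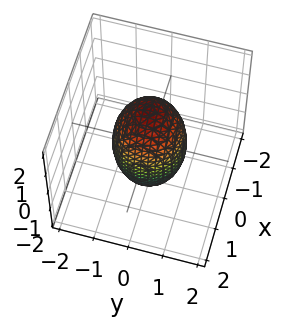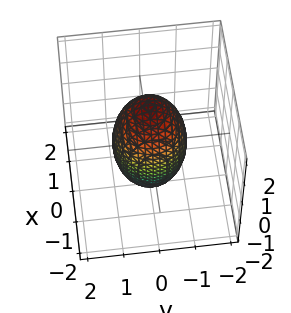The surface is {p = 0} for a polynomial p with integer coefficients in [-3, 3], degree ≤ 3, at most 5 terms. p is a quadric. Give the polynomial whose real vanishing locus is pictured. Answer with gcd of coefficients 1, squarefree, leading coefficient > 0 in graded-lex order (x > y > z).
3*x^2 + 3*y^2 + z^2 - 3

1. Degree: bounded and convex; a quadric, so deg p = 2.
2. Symmetries: mirror symmetry z ↦ −z ⇒ only even powers of z; every cross-section ⟂ z is a circle, so x, y appear only via x² + y².
3. From the axis intercepts and sections: the x-axis gridline crossings are at x ∈ {-1, 1}; a circular section at z = 0 has radius exactly 1; the y-axis gridline crossings are at y ∈ {-1, 1}.
4. Assembling these constraints gives the stated polynomial.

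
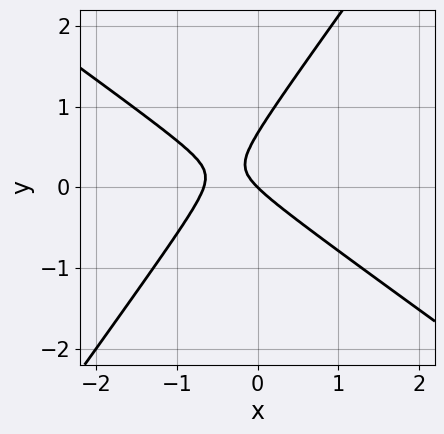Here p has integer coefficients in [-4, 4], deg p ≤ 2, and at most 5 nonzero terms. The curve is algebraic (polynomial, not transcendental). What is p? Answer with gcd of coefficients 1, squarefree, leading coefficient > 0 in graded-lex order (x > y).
3*x^2 + 2*x*y - 3*y^2 + 2*x + 2*y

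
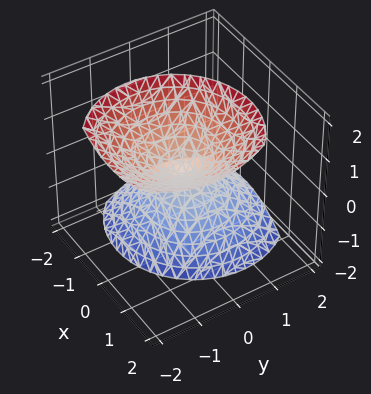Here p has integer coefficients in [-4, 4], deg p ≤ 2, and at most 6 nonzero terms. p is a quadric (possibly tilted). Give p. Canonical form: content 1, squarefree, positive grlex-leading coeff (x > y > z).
I count 2 distinct pieces.
deg p = 2.
Observable constraints: it crosses the x-axis at the gridline x = 0; it meets the y-axis at y = 0 (among the integer gridlines); one z-axis crossing is at z = 0.
Putting this together gives p.

3*x^2 - 2*x*z + 3*y^2 + 2*y*z - 2*z^2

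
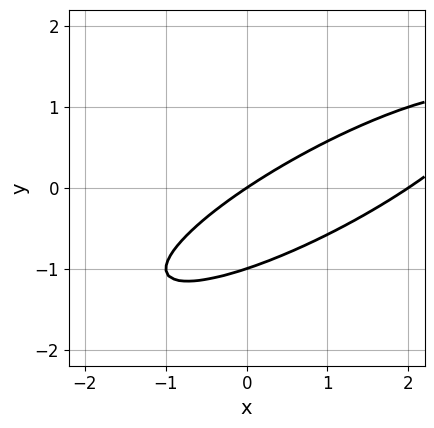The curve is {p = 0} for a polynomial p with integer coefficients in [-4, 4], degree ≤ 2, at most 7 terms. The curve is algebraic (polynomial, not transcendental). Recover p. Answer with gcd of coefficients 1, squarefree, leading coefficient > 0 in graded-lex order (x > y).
(a) deg p = 2. No degree-1 curve has this shape.
(b) Checking where it meets the axes: the y-axis gridline crossings are at y ∈ {-1, 0}; among the integer gridlines, it crosses the x-axis at x ∈ {0, 2}.
(c) Matching integer coefficients to the picture gives p.

x^2 - 3*x*y + 3*y^2 - 2*x + 3*y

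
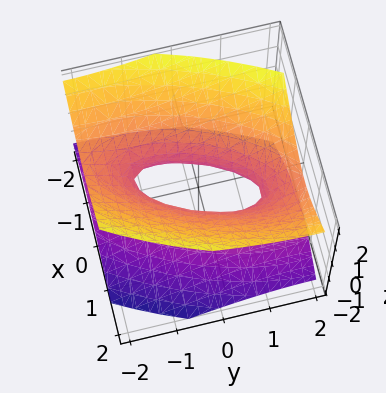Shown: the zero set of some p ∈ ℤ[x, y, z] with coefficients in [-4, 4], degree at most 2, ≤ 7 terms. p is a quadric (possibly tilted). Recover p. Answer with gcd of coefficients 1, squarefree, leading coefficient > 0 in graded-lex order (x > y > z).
1. The degree is 2 — the shape is more complex than any degree-1 surface.
2. Reading off the gridlines: the y-axis gridline crossings are at y ∈ {-1, 1}; no z-intercept at any integer in the box.
3. Putting this together gives p.

3*x^2 - 2*x*y + y^2 - 3*z^2 - 1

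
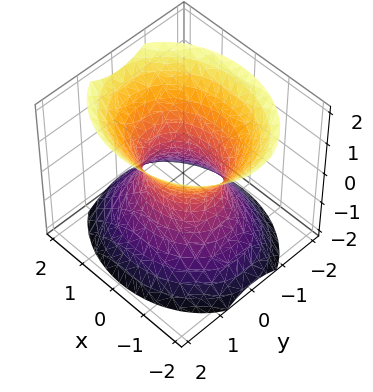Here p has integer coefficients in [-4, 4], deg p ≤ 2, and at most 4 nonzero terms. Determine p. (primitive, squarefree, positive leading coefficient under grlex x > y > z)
Degree: one connected sheet with a waist; a quadric, so deg p = 2.
Symmetries: mirror symmetry z ↦ −z ⇒ only even powers of z; it's symmetric under x → −x, forcing even powers of x; it's symmetric under y → −y, forcing even powers of y.
Reading off the gridlines: the x-axis gridline crossings are at x ∈ {-1, 1}; it misses every integer gridline on the z-axis.
Assembling these constraints gives the stated polynomial.

2*x^2 + 3*y^2 - 2*z^2 - 2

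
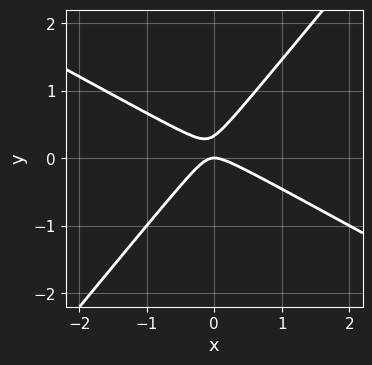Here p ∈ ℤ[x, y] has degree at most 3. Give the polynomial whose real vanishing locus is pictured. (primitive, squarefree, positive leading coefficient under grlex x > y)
First, degree: the shape is more complex than any degree-1 curve, so deg p = 2.
Then, reading off the gridlines: one y-axis crossing is at y = 0; it meets the x-axis at x = 0 (among the integer gridlines).
Finally, matching integer coefficients to the picture gives p.

2*x^2 + 2*x*y - 3*y^2 + y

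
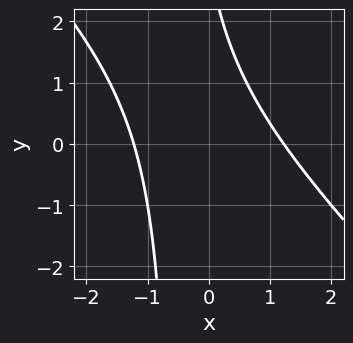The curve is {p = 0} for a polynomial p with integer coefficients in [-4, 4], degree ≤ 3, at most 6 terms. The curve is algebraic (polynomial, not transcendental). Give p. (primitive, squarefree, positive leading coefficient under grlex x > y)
2*x^2 + 2*x*y + y - 3

(a) deg p = 2.
(b) From the visible intercepts: no y-intercept at any integer in the box.
(c) These observations pin down the coefficients.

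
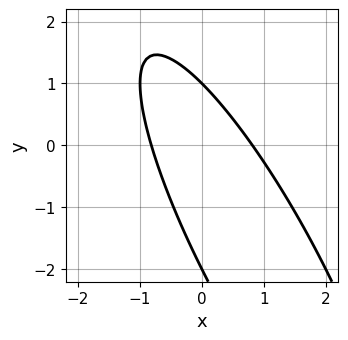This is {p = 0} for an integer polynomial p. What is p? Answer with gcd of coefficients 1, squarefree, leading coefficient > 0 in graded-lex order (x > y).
1. Degree: a generic line meets the curve in up to 2 points, so deg p = 2.
2. Against the integer gridlines: among the integer gridlines, it crosses the y-axis at y ∈ {-2, 1}.
3. Together with the visible shape, these determine p as stated.

3*x^2 + 3*x*y + y^2 + y - 2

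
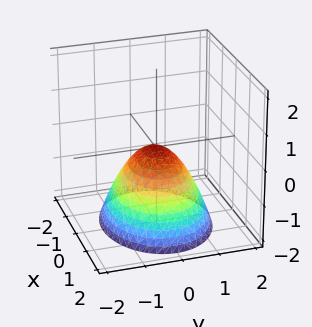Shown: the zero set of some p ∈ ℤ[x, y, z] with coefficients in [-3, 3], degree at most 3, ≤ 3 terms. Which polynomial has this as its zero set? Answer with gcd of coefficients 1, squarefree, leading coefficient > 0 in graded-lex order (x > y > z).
Degree: a single bowl opening along one axis; a quadric, so deg p = 2.
Symmetries: it's symmetric under x → −x, forcing even powers of x; mirror symmetry y ↦ −y ⇒ only even powers of y.
Reading off the gridlines: it crosses the z-axis at the gridline z = 0; it crosses the x-axis at the gridline x = 0.
Solving for integer coefficients yields p as stated.

2*x^2 + 3*y^2 + 3*z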